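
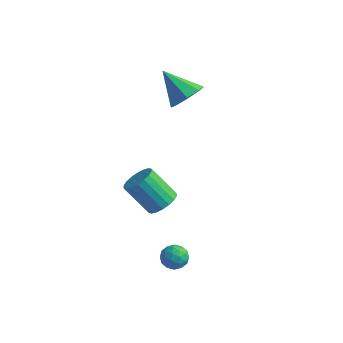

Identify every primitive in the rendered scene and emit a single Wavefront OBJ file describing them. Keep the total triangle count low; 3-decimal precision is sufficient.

v 0.901 -3.462 -4.038
v 1.605 -3.299 -4.328
v 1.355 -4.521 -3.532
v 2.059 -4.358 -3.822
v 1.764 -3.924 -3.247
v 1.484 -3.269 -3.56
v 1.476 -4.551 -4.3
v 1.196 -3.896 -4.613
v 1.96 -3.972 -4.49
v 2.138 -3.584 -3.839
v 0.822 -4.236 -4.021
v 1 -3.848 -3.37
v 1.213 -3.287 -4.228
v 1.747 -4.533 -3.632
v 1.574 -4.278 -3.295
v 1.987 -4.182 -3.465
v 1.142 -3.27 -3.776
v 1.555 -3.174 -3.946
v 1.649 -3.542 -3.311
v 1.405 -4.646 -3.914
v 1.818 -4.55 -4.084
v 0.973 -3.638 -4.395
v 1.386 -3.542 -4.565
v 1.311 -4.278 -4.549
v 1.836 -3.587 -4.493
v 2.103 -4.21 -4.195
v 1.76 -4.323 -4.477
v 1.595 -3.938 -4.66
v 1.94 -3.359 -4.11
v 2.207 -3.982 -3.813
v 2.034 -3.727 -3.475
v 1.869 -3.342 -3.659
v 2.149 -3.755 -4.205
v 0.753 -3.838 -4.047
v 1.02 -4.461 -3.75
v 1.091 -4.478 -4.201
v 0.926 -4.093 -4.385
v 0.857 -3.61 -3.665
v 1.124 -4.233 -3.367
v 1.365 -3.882 -3.2
v 1.2 -3.497 -3.383
v 0.811 -4.065 -3.655
v 0.309 -3.26 -0.68
v 0.977 -3.637 -0.209
v -0.301 -3.976 1.331
v -0.969 -3.6 0.86
v 1.001 -3.251 -0.104
v -0.277 -3.59 1.436
v 0.887 -2.867 -0.114
v -0.391 -3.206 1.427
v 0.659 -2.561 -0.235
v -0.619 -2.9 1.305
v 0.362 -2.393 -0.445
v -0.916 -2.733 1.095
v 0.054 -2.397 -0.701
v -1.224 -2.737 0.839
v -0.203 -2.572 -0.953
v -1.481 -2.912 0.587
v -0.359 -2.884 -1.151
v -1.637 -3.223 0.389
v -0.383 -3.27 -1.256
v -1.661 -3.609 0.284
v -0.269 -3.654 -1.247
v -1.547 -3.993 0.294
v -0.041 -3.96 -1.125
v -1.319 -4.299 0.415
v 0.256 -4.127 -0.915
v -1.022 -4.467 0.625
v 0.564 -4.123 -0.659
v -0.714 -4.463 0.881
v 0.821 -3.948 -0.407
v -0.457 -4.288 1.133
v -2.443 2.867 2.376
v -1.723 2.9 3.18
v -4.037 2.873 3.804
v -1.947 3.654 2.927
v -2.462 3.947 2.35
v -2.966 3.608 1.789
v -3.163 2.835 1.572
v -2.938 2.081 1.826
v -2.423 1.788 2.402
v -1.92 2.127 2.963
f 1 38 17
f 38 12 41
f 17 41 6
f 38 41 17
f 1 17 13
f 17 6 18
f 13 18 2
f 17 18 13
f 1 13 22
f 13 2 23
f 22 23 8
f 13 23 22
f 1 22 34
f 22 8 37
f 34 37 11
f 22 37 34
f 1 34 38
f 34 11 42
f 38 42 12
f 34 42 38
f 2 18 29
f 18 6 32
f 29 32 10
f 18 32 29
f 6 41 19
f 41 12 40
f 19 40 5
f 41 40 19
f 12 42 39
f 42 11 35
f 39 35 3
f 42 35 39
f 11 37 36
f 37 8 24
f 36 24 7
f 37 24 36
f 8 23 28
f 23 2 25
f 28 25 9
f 23 25 28
f 4 30 16
f 30 10 31
f 16 31 5
f 30 31 16
f 4 16 14
f 16 5 15
f 14 15 3
f 16 15 14
f 4 14 21
f 14 3 20
f 21 20 7
f 14 20 21
f 4 21 26
f 21 7 27
f 26 27 9
f 21 27 26
f 4 26 30
f 26 9 33
f 30 33 10
f 26 33 30
f 5 31 19
f 31 10 32
f 19 32 6
f 31 32 19
f 3 15 39
f 15 5 40
f 39 40 12
f 15 40 39
f 7 20 36
f 20 3 35
f 36 35 11
f 20 35 36
f 9 27 28
f 27 7 24
f 28 24 8
f 27 24 28
f 10 33 29
f 33 9 25
f 29 25 2
f 33 25 29
f 44 43 47
f 44 47 45
f 45 47 48
f 45 48 46
f 47 43 49
f 47 49 48
f 48 49 50
f 48 50 46
f 49 43 51
f 49 51 50
f 50 51 52
f 50 52 46
f 51 43 53
f 51 53 52
f 52 53 54
f 52 54 46
f 53 43 55
f 53 55 54
f 54 55 56
f 54 56 46
f 55 43 57
f 55 57 56
f 56 57 58
f 56 58 46
f 57 43 59
f 57 59 58
f 58 59 60
f 58 60 46
f 59 43 61
f 59 61 60
f 60 61 62
f 60 62 46
f 61 43 63
f 61 63 62
f 62 63 64
f 62 64 46
f 63 43 65
f 63 65 64
f 64 65 66
f 64 66 46
f 65 43 67
f 65 67 66
f 66 67 68
f 66 68 46
f 67 43 69
f 67 69 68
f 68 69 70
f 68 70 46
f 69 43 71
f 69 71 70
f 70 71 72
f 70 72 46
f 71 43 44
f 71 44 72
f 72 44 45
f 72 45 46
f 74 73 76
f 74 76 75
f 76 73 77
f 76 77 75
f 77 73 78
f 77 78 75
f 78 73 79
f 78 79 75
f 79 73 80
f 79 80 75
f 80 73 81
f 80 81 75
f 81 73 82
f 81 82 75
f 82 73 74
f 82 74 75



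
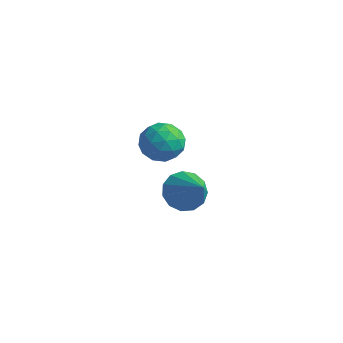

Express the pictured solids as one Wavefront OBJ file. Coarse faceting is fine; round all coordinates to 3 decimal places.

v 2.481 2.185 -3.939
v 3.044 1.98 -4.637
v 3.799 1.515 -2.681
v 3.157 2.467 -4.496
v 3.055 2.863 -4.178
v 2.771 3.044 -3.784
v 2.395 2.953 -3.439
v 2.047 2.617 -3.253
v 1.836 2.144 -3.284
v 1.831 1.684 -3.523
v 2.032 1.383 -3.894
v 2.376 1.337 -4.279
v 2.753 1.559 -4.556
v 2.763 0.501 0.471
v 3.525 0.513 0.938
v 2.875 -0.933 0.322
v 3.637 -0.921 0.789
v 2.861 -0.746 1.196
v 2.791 0.14 1.288
v 3.609 -0.56 -0.028
v 3.539 0.326 0.064
v 4.047 -0.143 0.63
v 3.585 -0.258 1.386
v 2.815 -0.162 -0.126
v 2.353 -0.277 0.63
v 3.134 0.633 0.717
v 3.266 -1.053 0.543
v 2.81 -0.95 0.782
v 3.258 -0.943 1.056
v 2.703 0.414 0.923
v 3.151 0.421 1.198
v 2.761 -0.319 1.349
v 3.249 -0.841 0.062
v 3.697 -0.834 0.337
v 3.142 0.523 0.204
v 3.59 0.53 0.478
v 3.639 -0.101 -0.089
v 3.889 0.254 0.811
v 3.955 -0.589 0.723
v 3.938 -0.377 0.243
v 3.897 0.144 0.297
v 3.617 0.186 1.255
v 3.684 -0.656 1.168
v 3.227 -0.553 1.407
v 3.186 -0.032 1.461
v 3.925 -0.199 1.074
v 2.716 0.236 0.092
v 2.783 -0.606 0.005
v 3.214 -0.388 -0.201
v 3.173 0.133 -0.147
v 2.445 0.169 0.537
v 2.511 -0.674 0.449
v 2.503 -0.564 0.963
v 2.462 -0.043 1.017
v 2.475 -0.221 0.186
f 2 1 4
f 2 4 3
f 4 1 5
f 4 5 3
f 5 1 6
f 5 6 3
f 6 1 7
f 6 7 3
f 7 1 8
f 7 8 3
f 8 1 9
f 8 9 3
f 9 1 10
f 9 10 3
f 10 1 11
f 10 11 3
f 11 1 12
f 11 12 3
f 12 1 13
f 12 13 3
f 13 1 2
f 13 2 3
f 14 51 30
f 51 25 54
f 30 54 19
f 51 54 30
f 14 30 26
f 30 19 31
f 26 31 15
f 30 31 26
f 14 26 35
f 26 15 36
f 35 36 21
f 26 36 35
f 14 35 47
f 35 21 50
f 47 50 24
f 35 50 47
f 14 47 51
f 47 24 55
f 51 55 25
f 47 55 51
f 15 31 42
f 31 19 45
f 42 45 23
f 31 45 42
f 19 54 32
f 54 25 53
f 32 53 18
f 54 53 32
f 25 55 52
f 55 24 48
f 52 48 16
f 55 48 52
f 24 50 49
f 50 21 37
f 49 37 20
f 50 37 49
f 21 36 41
f 36 15 38
f 41 38 22
f 36 38 41
f 17 43 29
f 43 23 44
f 29 44 18
f 43 44 29
f 17 29 27
f 29 18 28
f 27 28 16
f 29 28 27
f 17 27 34
f 27 16 33
f 34 33 20
f 27 33 34
f 17 34 39
f 34 20 40
f 39 40 22
f 34 40 39
f 17 39 43
f 39 22 46
f 43 46 23
f 39 46 43
f 18 44 32
f 44 23 45
f 32 45 19
f 44 45 32
f 16 28 52
f 28 18 53
f 52 53 25
f 28 53 52
f 20 33 49
f 33 16 48
f 49 48 24
f 33 48 49
f 22 40 41
f 40 20 37
f 41 37 21
f 40 37 41
f 23 46 42
f 46 22 38
f 42 38 15
f 46 38 42



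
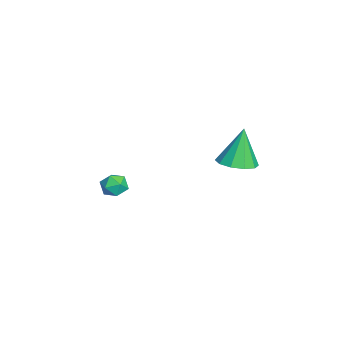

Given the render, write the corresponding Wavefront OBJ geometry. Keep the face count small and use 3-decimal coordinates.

v -2.509 -3.252 -0.883
v -2.191 -3.09 -1.416
v -2.469 -4.25 -1.164
v -2.151 -4.088 -1.697
v -1.867 -4.032 -1.125
v -1.892 -3.415 -0.951
v -2.768 -3.925 -1.629
v -2.793 -3.308 -1.455
v -2.352 -3.505 -1.877
v -1.795 -3.571 -1.565
v -2.865 -3.769 -1.015
v -2.308 -3.835 -0.703
v 2.336 0.902 2.97
v 3.072 0.622 3.198
v 1.944 1.178 4.57
v 3.111 1.121 3.122
v 2.854 1.537 2.987
v 2.399 1.71 2.846
v 1.92 1.575 2.753
v 1.599 1.183 2.742
v 1.56 0.683 2.818
v 1.817 0.267 2.953
v 2.272 0.094 3.094
v 2.751 0.229 3.187
f 1 12 6
f 1 6 2
f 1 2 8
f 1 8 11
f 1 11 12
f 2 6 10
f 6 12 5
f 12 11 3
f 11 8 7
f 8 2 9
f 4 10 5
f 4 5 3
f 4 3 7
f 4 7 9
f 4 9 10
f 5 10 6
f 3 5 12
f 7 3 11
f 9 7 8
f 10 9 2
f 14 13 16
f 14 16 15
f 16 13 17
f 16 17 15
f 17 13 18
f 17 18 15
f 18 13 19
f 18 19 15
f 19 13 20
f 19 20 15
f 20 13 21
f 20 21 15
f 21 13 22
f 21 22 15
f 22 13 23
f 22 23 15
f 23 13 24
f 23 24 15
f 24 13 14
f 24 14 15



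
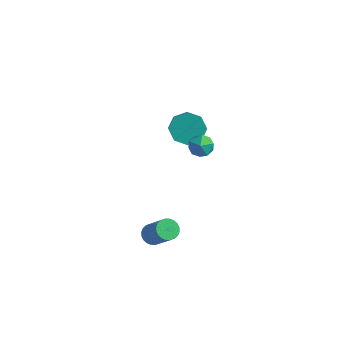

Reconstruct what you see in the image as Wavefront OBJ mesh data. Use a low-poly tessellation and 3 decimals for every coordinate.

v -2.465 2.695 -0.594
v -1.653 2.709 -1.107
v -1.104 1.939 -0.26
v -1.915 1.925 0.254
v -1.677 3.245 -0.604
v -1.128 2.474 0.243
v -2.162 3.458 -0.096
v -1.613 2.688 0.752
v -2.825 3.225 0.121
v -2.275 2.455 0.969
v -3.276 2.681 -0.08
v -2.727 1.911 0.767
v -3.252 2.146 -0.583
v -2.703 1.375 0.264
v -2.767 1.932 -1.092
v -2.218 1.162 -0.244
v -2.105 2.165 -1.309
v -1.555 1.395 -0.461
v -0.292 0.1 1.998
v 0.363 0.433 1.964
v 0.217 -0.933 1.696
v 0.872 -0.6 1.662
v 0.54 -0.692 2.312
v 0.225 -0.054 2.499
v 0.355 -0.446 1.161
v 0.04 0.192 1.348
v 0.763 0.095 1.447
v 0.877 -0.057 2.158
v -0.297 -0.443 1.502
v -0.183 -0.595 2.213
v -0.133 -3.744 -2.56
v 0.342 -3.61 -2.901
v 1.468 -3.981 -1.481
v 0.993 -4.116 -1.14
v 0.292 -3.401 -2.808
v 1.418 -3.772 -1.387
v 0.178 -3.245 -2.676
v 1.304 -3.616 -1.256
v 0.017 -3.164 -2.527
v 1.142 -3.535 -1.107
v -0.168 -3.172 -2.383
v 0.958 -3.543 -0.963
v -0.347 -3.267 -2.266
v 0.779 -3.638 -0.846
v -0.493 -3.435 -2.194
v 0.633 -3.806 -0.773
v -0.585 -3.65 -2.177
v 0.541 -4.021 -0.757
v -0.608 -3.879 -2.219
v 0.518 -4.25 -0.799
v -0.558 -4.088 -2.313
v 0.568 -4.459 -0.892
v -0.444 -4.244 -2.444
v 0.682 -4.615 -1.024
v -0.282 -4.325 -2.593
v 0.843 -4.696 -1.173
v -0.098 -4.317 -2.737
v 1.028 -4.688 -1.317
v 0.081 -4.222 -2.854
v 1.207 -4.593 -1.434
v 0.227 -4.054 -2.927
v 1.353 -4.425 -1.506
v 0.319 -3.839 -2.943
v 1.445 -4.21 -1.523
f 2 1 5
f 2 5 3
f 3 5 6
f 3 6 4
f 5 1 7
f 5 7 6
f 6 7 8
f 6 8 4
f 7 1 9
f 7 9 8
f 8 9 10
f 8 10 4
f 9 1 11
f 9 11 10
f 10 11 12
f 10 12 4
f 11 1 13
f 11 13 12
f 12 13 14
f 12 14 4
f 13 1 15
f 13 15 14
f 14 15 16
f 14 16 4
f 15 1 17
f 15 17 16
f 16 17 18
f 16 18 4
f 17 1 2
f 17 2 18
f 18 2 3
f 18 3 4
f 19 30 24
f 19 24 20
f 19 20 26
f 19 26 29
f 19 29 30
f 20 24 28
f 24 30 23
f 30 29 21
f 29 26 25
f 26 20 27
f 22 28 23
f 22 23 21
f 22 21 25
f 22 25 27
f 22 27 28
f 23 28 24
f 21 23 30
f 25 21 29
f 27 25 26
f 28 27 20
f 32 31 35
f 32 35 33
f 33 35 36
f 33 36 34
f 35 31 37
f 35 37 36
f 36 37 38
f 36 38 34
f 37 31 39
f 37 39 38
f 38 39 40
f 38 40 34
f 39 31 41
f 39 41 40
f 40 41 42
f 40 42 34
f 41 31 43
f 41 43 42
f 42 43 44
f 42 44 34
f 43 31 45
f 43 45 44
f 44 45 46
f 44 46 34
f 45 31 47
f 45 47 46
f 46 47 48
f 46 48 34
f 47 31 49
f 47 49 48
f 48 49 50
f 48 50 34
f 49 31 51
f 49 51 50
f 50 51 52
f 50 52 34
f 51 31 53
f 51 53 52
f 52 53 54
f 52 54 34
f 53 31 55
f 53 55 54
f 54 55 56
f 54 56 34
f 55 31 57
f 55 57 56
f 56 57 58
f 56 58 34
f 57 31 59
f 57 59 58
f 58 59 60
f 58 60 34
f 59 31 61
f 59 61 60
f 60 61 62
f 60 62 34
f 61 31 63
f 61 63 62
f 62 63 64
f 62 64 34
f 63 31 32
f 63 32 64
f 64 32 33
f 64 33 34



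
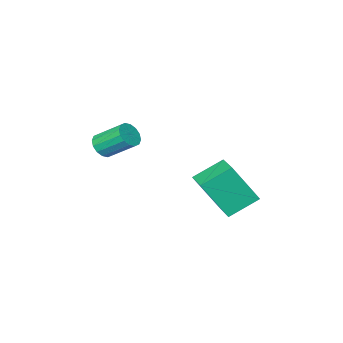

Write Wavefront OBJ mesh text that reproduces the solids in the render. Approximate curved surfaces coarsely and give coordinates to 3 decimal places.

v 2.255 -1.94 2.77
v 2.814 -1.556 2.713
v 2.143 -0.437 3.673
v 1.585 -0.82 3.73
v 2.606 -1.454 2.448
v 1.935 -0.334 3.408
v 2.304 -1.482 2.27
v 1.633 -0.362 3.23
v 1.989 -1.632 2.225
v 1.318 -0.513 3.185
v 1.745 -1.865 2.327
v 1.074 -0.746 3.287
v 1.638 -2.118 2.547
v 0.967 -0.999 3.507
v 1.697 -2.323 2.827
v 1.026 -1.204 3.787
v 1.905 -2.426 3.092
v 1.234 -1.306 4.052
v 2.207 -2.398 3.27
v 1.536 -1.278 4.23
v 2.522 -2.247 3.315
v 1.851 -1.128 4.275
v 2.766 -2.014 3.213
v 2.095 -0.895 4.173
v 2.873 -1.761 2.993
v 2.202 -0.642 3.953
v -1.774 3.35 1.11
v -0.865 2.603 2.933
v -1.218 4.715 1.392
v -0.308 3.967 3.215
v -0.432 2.973 0.285
v 0.478 2.225 2.108
v 0.125 4.337 0.567
v 1.034 3.59 2.39
f 2 1 5
f 2 5 3
f 3 5 6
f 3 6 4
f 5 1 7
f 5 7 6
f 6 7 8
f 6 8 4
f 7 1 9
f 7 9 8
f 8 9 10
f 8 10 4
f 9 1 11
f 9 11 10
f 10 11 12
f 10 12 4
f 11 1 13
f 11 13 12
f 12 13 14
f 12 14 4
f 13 1 15
f 13 15 14
f 14 15 16
f 14 16 4
f 15 1 17
f 15 17 16
f 16 17 18
f 16 18 4
f 17 1 19
f 17 19 18
f 18 19 20
f 18 20 4
f 19 1 21
f 19 21 20
f 20 21 22
f 20 22 4
f 21 1 23
f 21 23 22
f 22 23 24
f 22 24 4
f 23 1 25
f 23 25 24
f 24 25 26
f 24 26 4
f 25 1 2
f 25 2 26
f 26 2 3
f 26 3 4
f 28 30 27
f 31 28 27
f 27 30 29
f 29 31 27
f 28 34 30
f 32 28 31
f 32 34 28
f 30 34 29
f 33 31 29
f 29 34 33
f 33 32 31
f 34 32 33



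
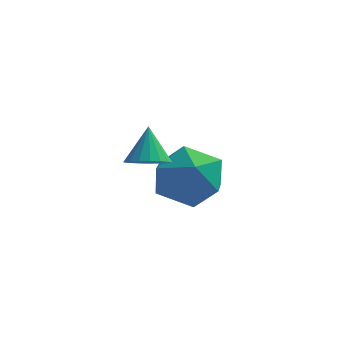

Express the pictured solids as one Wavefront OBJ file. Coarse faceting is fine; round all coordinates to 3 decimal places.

v -2.887 3.209 0.365
v -2.272 3.37 -0.601
v -1.648 1.93 0.941
v -1.033 2.091 -0.025
v -1.083 2.925 0.775
v -1.849 3.716 0.419
v -2.071 1.584 -0.079
v -2.837 2.375 -0.435
v -1.767 2.367 -0.875
v -1.157 3.195 -0.347
v -2.763 2.105 0.687
v -2.153 2.933 1.215
v -2.499 -0.246 2.127
v -2.08 -0.646 2.399
v -2.601 0.346 3.153
v -1.913 -0.44 2.297
v -1.862 -0.195 2.161
v -1.937 0.04 2.018
v -2.123 0.218 1.896
v -2.384 0.304 1.821
v -2.667 0.281 1.805
v -2.917 0.154 1.854
v -3.085 -0.053 1.956
v -3.136 -0.297 2.093
v -3.061 -0.532 2.235
v -2.875 -0.71 2.357
v -2.614 -0.796 2.432
v -2.33 -0.774 2.448
f 1 12 6
f 1 6 2
f 1 2 8
f 1 8 11
f 1 11 12
f 2 6 10
f 6 12 5
f 12 11 3
f 11 8 7
f 8 2 9
f 4 10 5
f 4 5 3
f 4 3 7
f 4 7 9
f 4 9 10
f 5 10 6
f 3 5 12
f 7 3 11
f 9 7 8
f 10 9 2
f 14 13 16
f 14 16 15
f 16 13 17
f 16 17 15
f 17 13 18
f 17 18 15
f 18 13 19
f 18 19 15
f 19 13 20
f 19 20 15
f 20 13 21
f 20 21 15
f 21 13 22
f 21 22 15
f 22 13 23
f 22 23 15
f 23 13 24
f 23 24 15
f 24 13 25
f 24 25 15
f 25 13 26
f 25 26 15
f 26 13 27
f 26 27 15
f 27 13 28
f 27 28 15
f 28 13 14
f 28 14 15



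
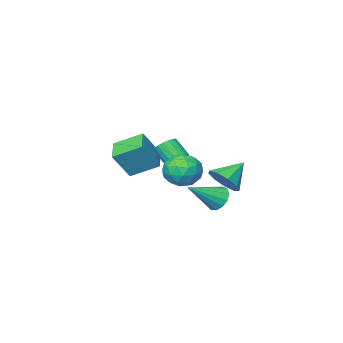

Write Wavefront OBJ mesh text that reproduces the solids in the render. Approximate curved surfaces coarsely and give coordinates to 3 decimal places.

v -2.743 2.495 2.907
v -2.191 2.739 3.628
v -3.937 2.465 3.833
v -2.426 3.265 3.342
v -2.809 3.431 2.853
v -3.162 3.159 2.39
v -3.319 2.576 2.168
v -3.207 1.955 2.293
v -2.878 1.587 2.705
v -2.486 1.643 3.212
v -2.215 2.098 3.576
v -1.398 -3.376 1.656
v -2.186 -4.455 2.073
v -2.443 -2.314 2.434
v -3.23 -3.394 2.851
v -0.45 -3.506 3.109
v -1.237 -4.586 3.526
v -1.494 -2.445 3.887
v -2.282 -3.524 4.304
v -2.248 1.408 3.84
v -1.819 1.766 2.962
v -1.221 0.074 3.798
v -0.792 0.432 2.92
v -0.633 0.932 3.819
v -1.268 1.757 3.845
v -1.772 0.083 2.915
v -2.407 0.908 2.941
v -1.525 0.947 2.39
v -0.821 1.472 2.949
v -2.219 0.368 3.811
v -1.515 0.893 4.37
v -2.124 1.704 3.405
v -0.916 0.136 3.355
v -0.822 0.43 3.883
v -0.57 0.641 3.367
v -1.8 1.699 3.924
v -1.548 1.909 3.408
v -0.85 1.419 3.911
v -1.492 -0.069 3.352
v -1.24 0.141 2.836
v -2.47 1.199 3.393
v -2.218 1.41 2.877
v -2.19 0.421 2.849
v -1.699 1.433 2.553
v -1.095 0.649 2.528
v -1.671 0.444 2.525
v -2.045 0.929 2.541
v -1.285 1.742 2.881
v -0.681 0.958 2.856
v -0.587 1.252 3.384
v -0.961 1.737 3.4
v -1.112 1.261 2.545
v -2.359 0.882 3.904
v -1.755 0.098 3.879
v -2.079 0.103 3.36
v -2.453 0.588 3.376
v -1.945 1.191 4.232
v -1.341 0.407 4.207
v -0.995 0.911 4.219
v -1.369 1.396 4.235
v -1.928 0.579 4.215
v -2.279 -0.596 3.421
v -1.866 -0.918 3.02
v -1.687 -1.707 3.838
v -2.101 -1.384 4.239
v -1.688 -0.731 3.161
v -1.51 -1.52 3.979
v -1.627 -0.518 3.354
v -1.449 -1.307 4.171
v -1.696 -0.32 3.56
v -1.517 -1.109 4.377
v -1.88 -0.177 3.738
v -1.701 -0.965 4.556
v -2.143 -0.116 3.854
v -1.965 -0.905 4.672
v -2.433 -0.151 3.884
v -2.255 -0.94 4.701
v -2.693 -0.273 3.822
v -2.514 -1.062 4.64
v -2.87 -0.46 3.681
v -2.692 -1.249 4.499
v -2.931 -0.673 3.489
v -2.753 -1.462 4.306
v -2.863 -0.871 3.283
v -2.684 -1.66 4.1
v -2.679 -1.015 3.104
v -2.5 -1.803 3.922
v -2.415 -1.075 2.988
v -2.237 -1.864 3.806
v -2.125 -1.04 2.959
v -1.947 -1.829 3.776
v -2.352 2.614 1.904
v -1.946 2.623 1.262
v -0.748 2.386 2.916
v -1.971 3.029 1.394
v -2.117 3.304 1.688
v -2.338 3.36 2.051
v -2.563 3.179 2.367
v -2.721 2.819 2.536
v -2.762 2.394 2.505
v -2.673 2.039 2.283
v -2.482 1.866 1.941
v -2.249 1.931 1.587
v -2.05 2.213 1.334
f 2 1 4
f 2 4 3
f 4 1 5
f 4 5 3
f 5 1 6
f 5 6 3
f 6 1 7
f 6 7 3
f 7 1 8
f 7 8 3
f 8 1 9
f 8 9 3
f 9 1 10
f 9 10 3
f 10 1 11
f 10 11 3
f 11 1 2
f 11 2 3
f 13 15 12
f 16 13 12
f 12 15 14
f 14 16 12
f 13 19 15
f 17 13 16
f 17 19 13
f 15 19 14
f 18 16 14
f 14 19 18
f 18 17 16
f 19 17 18
f 20 57 36
f 57 31 60
f 36 60 25
f 57 60 36
f 20 36 32
f 36 25 37
f 32 37 21
f 36 37 32
f 20 32 41
f 32 21 42
f 41 42 27
f 32 42 41
f 20 41 53
f 41 27 56
f 53 56 30
f 41 56 53
f 20 53 57
f 53 30 61
f 57 61 31
f 53 61 57
f 21 37 48
f 37 25 51
f 48 51 29
f 37 51 48
f 25 60 38
f 60 31 59
f 38 59 24
f 60 59 38
f 31 61 58
f 61 30 54
f 58 54 22
f 61 54 58
f 30 56 55
f 56 27 43
f 55 43 26
f 56 43 55
f 27 42 47
f 42 21 44
f 47 44 28
f 42 44 47
f 23 49 35
f 49 29 50
f 35 50 24
f 49 50 35
f 23 35 33
f 35 24 34
f 33 34 22
f 35 34 33
f 23 33 40
f 33 22 39
f 40 39 26
f 33 39 40
f 23 40 45
f 40 26 46
f 45 46 28
f 40 46 45
f 23 45 49
f 45 28 52
f 49 52 29
f 45 52 49
f 24 50 38
f 50 29 51
f 38 51 25
f 50 51 38
f 22 34 58
f 34 24 59
f 58 59 31
f 34 59 58
f 26 39 55
f 39 22 54
f 55 54 30
f 39 54 55
f 28 46 47
f 46 26 43
f 47 43 27
f 46 43 47
f 29 52 48
f 52 28 44
f 48 44 21
f 52 44 48
f 63 62 66
f 63 66 64
f 64 66 67
f 64 67 65
f 66 62 68
f 66 68 67
f 67 68 69
f 67 69 65
f 68 62 70
f 68 70 69
f 69 70 71
f 69 71 65
f 70 62 72
f 70 72 71
f 71 72 73
f 71 73 65
f 72 62 74
f 72 74 73
f 73 74 75
f 73 75 65
f 74 62 76
f 74 76 75
f 75 76 77
f 75 77 65
f 76 62 78
f 76 78 77
f 77 78 79
f 77 79 65
f 78 62 80
f 78 80 79
f 79 80 81
f 79 81 65
f 80 62 82
f 80 82 81
f 81 82 83
f 81 83 65
f 82 62 84
f 82 84 83
f 83 84 85
f 83 85 65
f 84 62 86
f 84 86 85
f 85 86 87
f 85 87 65
f 86 62 88
f 86 88 87
f 87 88 89
f 87 89 65
f 88 62 90
f 88 90 89
f 89 90 91
f 89 91 65
f 90 62 63
f 90 63 91
f 91 63 64
f 91 64 65
f 93 92 95
f 93 95 94
f 95 92 96
f 95 96 94
f 96 92 97
f 96 97 94
f 97 92 98
f 97 98 94
f 98 92 99
f 98 99 94
f 99 92 100
f 99 100 94
f 100 92 101
f 100 101 94
f 101 92 102
f 101 102 94
f 102 92 103
f 102 103 94
f 103 92 104
f 103 104 94
f 104 92 93
f 104 93 94



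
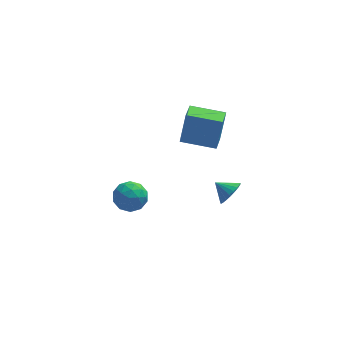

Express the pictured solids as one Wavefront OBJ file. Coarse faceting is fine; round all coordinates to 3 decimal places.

v 0.272 -3.406 2.839
v 0.608 -2.962 4.656
v 0.558 -2.128 2.474
v 0.894 -1.684 4.291
v 2.166 -3.896 2.609
v 2.502 -3.452 4.426
v 2.452 -2.618 2.244
v 2.788 -2.174 4.061
v -2.241 -1.138 -3.984
v -1.6 -1.957 -3.992
v -3.1 -1.823 -2.708
v -2.459 -2.642 -2.716
v -2.11 -1.712 -2.406
v -1.579 -1.289 -3.195
v -3.121 -2.491 -3.505
v -2.59 -2.068 -4.294
v -2.144 -2.794 -3.696
v -1.519 -2.312 -3.017
v -3.181 -1.468 -3.683
v -2.556 -0.986 -3.004
v -1.845 -1.487 -4.1
v -2.855 -2.293 -2.6
v -2.65 -1.746 -2.418
v -2.273 -2.228 -2.423
v -1.833 -1.094 -3.632
v -1.456 -1.576 -3.636
v -1.756 -1.432 -2.704
v -3.244 -2.204 -3.064
v -2.867 -2.686 -3.068
v -2.427 -1.552 -4.277
v -2.05 -2.034 -4.282
v -2.944 -2.348 -3.996
v -1.788 -2.461 -3.931
v -2.293 -2.864 -3.181
v -2.682 -2.775 -3.645
v -2.37 -2.526 -4.108
v -1.42 -2.178 -3.532
v -1.925 -2.581 -2.782
v -1.72 -2.034 -2.6
v -1.408 -1.785 -3.063
v -1.74 -2.67 -3.358
v -2.775 -1.199 -3.918
v -3.28 -1.602 -3.168
v -3.292 -1.995 -3.637
v -2.98 -1.746 -4.1
v -2.407 -0.916 -3.519
v -2.912 -1.319 -2.769
v -2.33 -1.254 -2.592
v -2.018 -1.005 -3.055
v -2.96 -1.11 -3.342
v 2.939 -4.141 -1.09
v 3.315 -4.369 -0.375
v 2.141 -3.699 -0.53
v 3.451 -4.052 -0.431
v 3.499 -3.75 -0.601
v 3.449 -3.516 -0.855
v 3.312 -3.39 -1.15
v 3.109 -3.394 -1.435
v 2.878 -3.526 -1.66
v 2.657 -3.765 -1.787
v 2.484 -4.069 -1.793
v 2.391 -4.385 -1.678
v 2.392 -4.659 -1.461
v 2.487 -4.843 -1.18
v 2.661 -4.906 -0.883
v 2.883 -4.836 -0.623
v 3.114 -4.646 -0.443
f 2 4 1
f 5 2 1
f 1 4 3
f 3 5 1
f 2 8 4
f 6 2 5
f 6 8 2
f 4 8 3
f 7 5 3
f 3 8 7
f 7 6 5
f 8 6 7
f 9 46 25
f 46 20 49
f 25 49 14
f 46 49 25
f 9 25 21
f 25 14 26
f 21 26 10
f 25 26 21
f 9 21 30
f 21 10 31
f 30 31 16
f 21 31 30
f 9 30 42
f 30 16 45
f 42 45 19
f 30 45 42
f 9 42 46
f 42 19 50
f 46 50 20
f 42 50 46
f 10 26 37
f 26 14 40
f 37 40 18
f 26 40 37
f 14 49 27
f 49 20 48
f 27 48 13
f 49 48 27
f 20 50 47
f 50 19 43
f 47 43 11
f 50 43 47
f 19 45 44
f 45 16 32
f 44 32 15
f 45 32 44
f 16 31 36
f 31 10 33
f 36 33 17
f 31 33 36
f 12 38 24
f 38 18 39
f 24 39 13
f 38 39 24
f 12 24 22
f 24 13 23
f 22 23 11
f 24 23 22
f 12 22 29
f 22 11 28
f 29 28 15
f 22 28 29
f 12 29 34
f 29 15 35
f 34 35 17
f 29 35 34
f 12 34 38
f 34 17 41
f 38 41 18
f 34 41 38
f 13 39 27
f 39 18 40
f 27 40 14
f 39 40 27
f 11 23 47
f 23 13 48
f 47 48 20
f 23 48 47
f 15 28 44
f 28 11 43
f 44 43 19
f 28 43 44
f 17 35 36
f 35 15 32
f 36 32 16
f 35 32 36
f 18 41 37
f 41 17 33
f 37 33 10
f 41 33 37
f 52 51 54
f 52 54 53
f 54 51 55
f 54 55 53
f 55 51 56
f 55 56 53
f 56 51 57
f 56 57 53
f 57 51 58
f 57 58 53
f 58 51 59
f 58 59 53
f 59 51 60
f 59 60 53
f 60 51 61
f 60 61 53
f 61 51 62
f 61 62 53
f 62 51 63
f 62 63 53
f 63 51 64
f 63 64 53
f 64 51 65
f 64 65 53
f 65 51 66
f 65 66 53
f 66 51 67
f 66 67 53
f 67 51 52
f 67 52 53



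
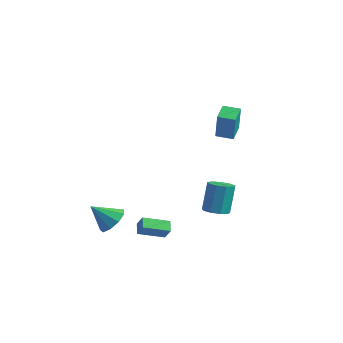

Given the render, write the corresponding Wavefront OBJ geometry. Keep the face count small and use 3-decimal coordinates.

v -2.42 -2.575 -4.144
v -1.822 -3.474 -4.19
v -3.48 -3.345 -2.896
v -1.551 -3.016 -3.678
v -1.686 -2.352 -3.383
v -2.165 -1.793 -3.445
v -2.762 -1.599 -3.833
v -3.2 -1.862 -4.367
v -3.272 -2.459 -4.797
v -2.945 -3.11 -4.921
v -2.373 -3.511 -4.682
v 0.964 -1.731 -4.703
v -0.128 -3.016 -4.167
v 0.479 -1.154 -4.31
v -0.614 -2.439 -3.774
v 1.494 -1.841 -3.886
v 0.401 -3.126 -3.35
v 1.008 -1.264 -3.493
v -0.084 -2.549 -2.957
v 1.139 3.15 -4.763
v 1.788 3.735 -4.934
v 1.589 4.535 -2.948
v 0.941 3.95 -2.777
v 1.248 3.973 -5.084
v 1.049 4.773 -3.098
v 0.657 3.826 -5.083
v 0.458 4.626 -3.098
v 0.292 3.363 -4.933
v 0.093 4.162 -2.948
v 0.323 2.8 -4.703
v 0.125 3.6 -2.718
v 0.737 2.401 -4.501
v 0.538 3.201 -2.516
v 1.338 2.352 -4.422
v 1.139 3.152 -2.436
v 1.847 2.677 -4.502
v 1.648 3.477 -2.516
v 2.024 3.223 -4.704
v 1.826 4.023 -2.718
v 2.097 1.728 2.948
v 2.411 1.467 4.804
v 1.595 2.955 3.206
v 1.909 2.693 5.061
v 3.111 2.167 2.839
v 3.425 1.905 4.694
v 2.609 3.393 3.096
v 2.923 3.132 4.952
f 2 1 4
f 2 4 3
f 4 1 5
f 4 5 3
f 5 1 6
f 5 6 3
f 6 1 7
f 6 7 3
f 7 1 8
f 7 8 3
f 8 1 9
f 8 9 3
f 9 1 10
f 9 10 3
f 10 1 11
f 10 11 3
f 11 1 2
f 11 2 3
f 13 15 12
f 16 13 12
f 12 15 14
f 14 16 12
f 13 19 15
f 17 13 16
f 17 19 13
f 15 19 14
f 18 16 14
f 14 19 18
f 18 17 16
f 19 17 18
f 21 20 24
f 21 24 22
f 22 24 25
f 22 25 23
f 24 20 26
f 24 26 25
f 25 26 27
f 25 27 23
f 26 20 28
f 26 28 27
f 27 28 29
f 27 29 23
f 28 20 30
f 28 30 29
f 29 30 31
f 29 31 23
f 30 20 32
f 30 32 31
f 31 32 33
f 31 33 23
f 32 20 34
f 32 34 33
f 33 34 35
f 33 35 23
f 34 20 36
f 34 36 35
f 35 36 37
f 35 37 23
f 36 20 38
f 36 38 37
f 37 38 39
f 37 39 23
f 38 20 21
f 38 21 39
f 39 21 22
f 39 22 23
f 41 43 40
f 44 41 40
f 40 43 42
f 42 44 40
f 41 47 43
f 45 41 44
f 45 47 41
f 43 47 42
f 46 44 42
f 42 47 46
f 46 45 44
f 47 45 46



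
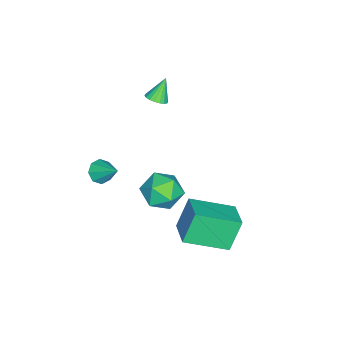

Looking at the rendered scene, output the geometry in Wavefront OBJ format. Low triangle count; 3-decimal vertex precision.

v 1.892 -3.807 -0.325
v 2.451 -3.935 -0.467
v 2.308 -2.893 0.485
v 2.273 -3.618 -0.734
v 1.872 -3.411 -0.762
v 1.483 -3.437 -0.533
v 1.334 -3.68 -0.183
v 1.512 -3.997 0.085
v 1.913 -4.203 0.112
v 2.302 -4.178 -0.116
v 1.6 -0.944 -2.158
v 2.104 -1.635 -1.684
v 0.356 -1.205 -1.216
v 0.86 -1.896 -0.742
v 1.116 -0.956 -0.652
v 1.884 -0.795 -1.234
v 0.576 -2.045 -1.666
v 1.344 -1.884 -2.248
v 1.471 -2.316 -1.38
v 1.804 -1.643 -0.753
v 0.656 -1.197 -2.147
v 0.989 -0.524 -1.52
v -1.319 -2.609 1.952
v -0.878 -2.518 2.191
v -1.881 -2.391 2.908
v -0.935 -2.313 2.11
v -1.068 -2.168 1.999
v -1.251 -2.109 1.878
v -1.448 -2.15 1.771
v -1.619 -2.282 1.701
v -1.73 -2.479 1.68
v -1.76 -2.701 1.714
v -1.703 -2.905 1.794
v -1.569 -3.051 1.906
v -1.386 -3.109 2.027
v -1.19 -3.068 2.133
v -1.019 -2.937 2.204
v -0.908 -2.74 2.224
v 3.061 -0.145 -1.455
v 2.461 0.161 -0.104
v 2.286 1.538 -2.181
v 1.686 1.844 -0.829
v 4.174 0.516 -1.111
v 3.574 0.822 0.241
v 3.399 2.199 -1.836
v 2.799 2.505 -0.485
f 2 1 4
f 2 4 3
f 4 1 5
f 4 5 3
f 5 1 6
f 5 6 3
f 6 1 7
f 6 7 3
f 7 1 8
f 7 8 3
f 8 1 9
f 8 9 3
f 9 1 10
f 9 10 3
f 10 1 2
f 10 2 3
f 11 22 16
f 11 16 12
f 11 12 18
f 11 18 21
f 11 21 22
f 12 16 20
f 16 22 15
f 22 21 13
f 21 18 17
f 18 12 19
f 14 20 15
f 14 15 13
f 14 13 17
f 14 17 19
f 14 19 20
f 15 20 16
f 13 15 22
f 17 13 21
f 19 17 18
f 20 19 12
f 24 23 26
f 24 26 25
f 26 23 27
f 26 27 25
f 27 23 28
f 27 28 25
f 28 23 29
f 28 29 25
f 29 23 30
f 29 30 25
f 30 23 31
f 30 31 25
f 31 23 32
f 31 32 25
f 32 23 33
f 32 33 25
f 33 23 34
f 33 34 25
f 34 23 35
f 34 35 25
f 35 23 36
f 35 36 25
f 36 23 37
f 36 37 25
f 37 23 38
f 37 38 25
f 38 23 24
f 38 24 25
f 40 42 39
f 43 40 39
f 39 42 41
f 41 43 39
f 40 46 42
f 44 40 43
f 44 46 40
f 42 46 41
f 45 43 41
f 41 46 45
f 45 44 43
f 46 44 45



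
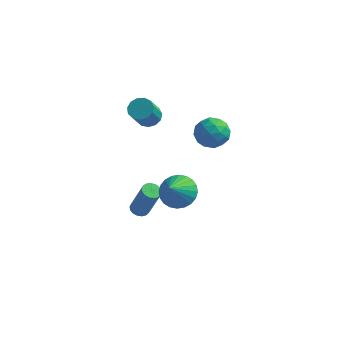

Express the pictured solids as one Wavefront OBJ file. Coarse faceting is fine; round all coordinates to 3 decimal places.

v -1.045 -2.181 -4.851
v -0.774 -1.718 -4.907
v -0.003 -1.936 -2.965
v -0.275 -2.399 -2.909
v -1.001 -1.645 -4.808
v -0.23 -1.862 -2.867
v -1.239 -1.694 -4.719
v -0.468 -1.912 -2.778
v -1.432 -1.855 -4.661
v -0.661 -2.073 -2.719
v -1.537 -2.091 -4.645
v -0.766 -2.309 -2.704
v -1.529 -2.348 -4.677
v -0.758 -2.565 -2.736
v -1.411 -2.566 -4.749
v -0.64 -2.783 -2.808
v -1.208 -2.696 -4.844
v -0.437 -2.914 -2.902
v -0.969 -2.708 -4.94
v -0.198 -2.926 -2.999
v -0.747 -2.6 -5.016
v 0.024 -2.817 -3.075
v -0.593 -2.395 -5.054
v 0.178 -2.613 -3.113
v -0.543 -2.142 -5.046
v 0.228 -2.359 -3.104
v -0.608 -1.897 -4.992
v 0.162 -2.115 -3.051
v 1.303 -2.785 -2.192
v 2.31 -2.666 -2.01
v 1.217 -3.895 -0.988
v 2.153 -2.388 -1.766
v 1.866 -2.171 -1.587
v 1.494 -2.048 -1.5
v 1.092 -2.036 -1.518
v 0.723 -2.139 -1.639
v 0.442 -2.34 -1.844
v 0.293 -2.609 -2.103
v 0.297 -2.905 -2.375
v 0.454 -3.182 -2.619
v 0.741 -3.4 -2.798
v 1.113 -3.523 -2.885
v 1.514 -3.535 -2.867
v 1.884 -3.432 -2.746
v 2.164 -3.231 -2.54
v 2.314 -2.962 -2.282
v -0.921 -1.008 1.794
v -0.404 -1.413 1.553
v -0.521 -2.297 2.784
v -1.039 -1.892 3.026
v -0.233 -1.132 1.771
v -0.35 -2.016 3.002
v -0.28 -0.812 1.996
v -0.398 -1.696 3.227
v -0.531 -0.554 2.158
v -0.649 -1.438 3.389
v -0.906 -0.44 2.204
v -1.024 -1.324 3.435
v -1.286 -0.507 2.12
v -1.403 -1.391 3.351
v -1.55 -0.732 1.932
v -1.667 -1.616 3.164
v -1.614 -1.046 1.701
v -1.732 -1.929 2.933
v -1.458 -1.347 1.5
v -1.576 -2.231 2.731
v -1.132 -1.541 1.392
v -1.25 -2.424 2.623
v -0.739 -1.565 1.412
v -0.857 -2.449 2.643
v 2.184 -1.411 1.679
v 3.1 -1.11 1.846
v 2.44 -2.69 2.574
v 3.356 -2.389 2.741
v 2.602 -1.898 3.125
v 2.444 -1.107 2.571
v 3.096 -2.693 1.849
v 2.938 -1.902 1.295
v 3.663 -1.903 1.951
v 3.358 -1.411 2.74
v 2.182 -2.389 1.68
v 1.877 -1.897 2.469
v 2.62 -1.148 1.684
v 2.92 -2.652 2.736
v 2.477 -2.363 2.962
v 3.016 -2.186 3.06
v 2.234 -1.147 2.11
v 2.772 -0.97 2.208
v 2.48 -1.433 2.96
v 2.768 -2.83 2.212
v 3.306 -2.653 2.31
v 2.524 -1.614 1.36
v 3.063 -1.437 1.458
v 3.06 -2.367 1.46
v 3.489 -1.437 1.844
v 3.639 -2.189 2.37
v 3.487 -2.367 1.846
v 3.394 -1.903 1.52
v 3.309 -1.149 2.307
v 3.46 -1.9 2.834
v 3.017 -1.612 3.059
v 2.924 -1.147 2.734
v 3.641 -1.614 2.369
v 2.08 -1.9 1.586
v 2.231 -2.651 2.113
v 2.616 -2.653 1.686
v 2.523 -2.188 1.361
v 1.901 -1.611 2.05
v 2.051 -2.363 2.576
v 2.146 -1.897 2.9
v 2.053 -1.433 2.574
v 1.899 -2.186 2.051
f 2 1 5
f 2 5 3
f 3 5 6
f 3 6 4
f 5 1 7
f 5 7 6
f 6 7 8
f 6 8 4
f 7 1 9
f 7 9 8
f 8 9 10
f 8 10 4
f 9 1 11
f 9 11 10
f 10 11 12
f 10 12 4
f 11 1 13
f 11 13 12
f 12 13 14
f 12 14 4
f 13 1 15
f 13 15 14
f 14 15 16
f 14 16 4
f 15 1 17
f 15 17 16
f 16 17 18
f 16 18 4
f 17 1 19
f 17 19 18
f 18 19 20
f 18 20 4
f 19 1 21
f 19 21 20
f 20 21 22
f 20 22 4
f 21 1 23
f 21 23 22
f 22 23 24
f 22 24 4
f 23 1 25
f 23 25 24
f 24 25 26
f 24 26 4
f 25 1 27
f 25 27 26
f 26 27 28
f 26 28 4
f 27 1 2
f 27 2 28
f 28 2 3
f 28 3 4
f 30 29 32
f 30 32 31
f 32 29 33
f 32 33 31
f 33 29 34
f 33 34 31
f 34 29 35
f 34 35 31
f 35 29 36
f 35 36 31
f 36 29 37
f 36 37 31
f 37 29 38
f 37 38 31
f 38 29 39
f 38 39 31
f 39 29 40
f 39 40 31
f 40 29 41
f 40 41 31
f 41 29 42
f 41 42 31
f 42 29 43
f 42 43 31
f 43 29 44
f 43 44 31
f 44 29 45
f 44 45 31
f 45 29 46
f 45 46 31
f 46 29 30
f 46 30 31
f 48 47 51
f 48 51 49
f 49 51 52
f 49 52 50
f 51 47 53
f 51 53 52
f 52 53 54
f 52 54 50
f 53 47 55
f 53 55 54
f 54 55 56
f 54 56 50
f 55 47 57
f 55 57 56
f 56 57 58
f 56 58 50
f 57 47 59
f 57 59 58
f 58 59 60
f 58 60 50
f 59 47 61
f 59 61 60
f 60 61 62
f 60 62 50
f 61 47 63
f 61 63 62
f 62 63 64
f 62 64 50
f 63 47 65
f 63 65 64
f 64 65 66
f 64 66 50
f 65 47 67
f 65 67 66
f 66 67 68
f 66 68 50
f 67 47 69
f 67 69 68
f 68 69 70
f 68 70 50
f 69 47 48
f 69 48 70
f 70 48 49
f 70 49 50
f 71 108 87
f 108 82 111
f 87 111 76
f 108 111 87
f 71 87 83
f 87 76 88
f 83 88 72
f 87 88 83
f 71 83 92
f 83 72 93
f 92 93 78
f 83 93 92
f 71 92 104
f 92 78 107
f 104 107 81
f 92 107 104
f 71 104 108
f 104 81 112
f 108 112 82
f 104 112 108
f 72 88 99
f 88 76 102
f 99 102 80
f 88 102 99
f 76 111 89
f 111 82 110
f 89 110 75
f 111 110 89
f 82 112 109
f 112 81 105
f 109 105 73
f 112 105 109
f 81 107 106
f 107 78 94
f 106 94 77
f 107 94 106
f 78 93 98
f 93 72 95
f 98 95 79
f 93 95 98
f 74 100 86
f 100 80 101
f 86 101 75
f 100 101 86
f 74 86 84
f 86 75 85
f 84 85 73
f 86 85 84
f 74 84 91
f 84 73 90
f 91 90 77
f 84 90 91
f 74 91 96
f 91 77 97
f 96 97 79
f 91 97 96
f 74 96 100
f 96 79 103
f 100 103 80
f 96 103 100
f 75 101 89
f 101 80 102
f 89 102 76
f 101 102 89
f 73 85 109
f 85 75 110
f 109 110 82
f 85 110 109
f 77 90 106
f 90 73 105
f 106 105 81
f 90 105 106
f 79 97 98
f 97 77 94
f 98 94 78
f 97 94 98
f 80 103 99
f 103 79 95
f 99 95 72
f 103 95 99



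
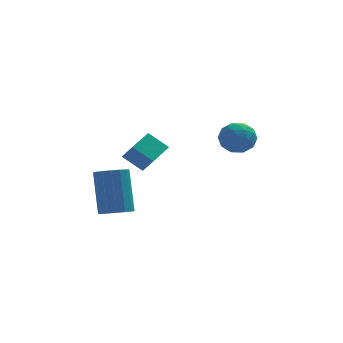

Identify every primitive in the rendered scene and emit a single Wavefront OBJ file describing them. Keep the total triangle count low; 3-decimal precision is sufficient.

v 1.444 3.389 -0.843
v 2.072 3.515 -0.481
v 1.888 2.365 -1.259
v 2.516 2.491 -0.897
v 1.901 2.337 -0.523
v 1.627 2.97 -0.267
v 2.333 2.91 -1.473
v 2.059 3.543 -1.217
v 2.622 3.218 -0.871
v 2.355 2.865 -0.284
v 1.605 3.015 -1.456
v 1.338 2.662 -0.869
v 1.719 3.542 -0.626
v 2.241 2.338 -1.114
v 1.879 2.248 -0.895
v 2.248 2.321 -0.682
v 1.457 3.222 -0.5
v 1.827 3.296 -0.287
v 1.726 2.603 -0.311
v 2.133 2.584 -1.453
v 2.503 2.658 -1.24
v 1.712 3.559 -1.058
v 2.081 3.632 -0.845
v 2.234 3.277 -1.429
v 2.412 3.442 -0.642
v 2.673 2.84 -0.886
v 2.565 3.086 -1.225
v 2.404 3.458 -1.074
v 2.255 3.234 -0.297
v 2.515 2.631 -0.541
v 2.154 2.541 -0.321
v 1.993 2.913 -0.171
v 2.578 3.059 -0.526
v 1.445 3.249 -1.199
v 1.705 2.646 -1.443
v 1.967 2.967 -1.569
v 1.806 3.339 -1.419
v 1.287 3.04 -0.854
v 1.548 2.438 -1.098
v 1.556 2.422 -0.666
v 1.395 2.794 -0.515
v 1.382 2.821 -1.214
v -2.526 1.13 -3.478
v -1.899 1.102 -3.43
v -1.986 1.961 -1.793
v -2.614 1.99 -1.842
v -1.959 1.385 -3.581
v -2.047 2.244 -1.945
v -2.171 1.599 -3.705
v -2.259 2.458 -2.069
v -2.479 1.688 -3.768
v -2.566 2.547 -2.132
v -2.799 1.627 -3.753
v -2.886 2.486 -2.117
v -3.046 1.434 -3.665
v -3.134 2.293 -2.029
v -3.154 1.159 -3.527
v -3.241 2.018 -1.89
v -3.093 0.876 -3.375
v -3.181 1.735 -1.739
v -2.881 0.662 -3.251
v -2.969 1.521 -1.615
v -2.574 0.573 -3.188
v -2.661 1.432 -1.552
v -2.254 0.634 -3.203
v -2.341 1.493 -1.567
v -2.006 0.827 -3.291
v -2.094 1.686 -1.655
v -1.395 3.139 -2.419
v -2.099 3.477 -1.827
v -0.744 3.939 -2.101
v -1.447 4.277 -1.509
v -1.073 2.603 -1.731
v -1.776 2.941 -1.139
v -0.421 3.403 -1.413
v -1.125 3.741 -0.821
f 1 38 17
f 38 12 41
f 17 41 6
f 38 41 17
f 1 17 13
f 17 6 18
f 13 18 2
f 17 18 13
f 1 13 22
f 13 2 23
f 22 23 8
f 13 23 22
f 1 22 34
f 22 8 37
f 34 37 11
f 22 37 34
f 1 34 38
f 34 11 42
f 38 42 12
f 34 42 38
f 2 18 29
f 18 6 32
f 29 32 10
f 18 32 29
f 6 41 19
f 41 12 40
f 19 40 5
f 41 40 19
f 12 42 39
f 42 11 35
f 39 35 3
f 42 35 39
f 11 37 36
f 37 8 24
f 36 24 7
f 37 24 36
f 8 23 28
f 23 2 25
f 28 25 9
f 23 25 28
f 4 30 16
f 30 10 31
f 16 31 5
f 30 31 16
f 4 16 14
f 16 5 15
f 14 15 3
f 16 15 14
f 4 14 21
f 14 3 20
f 21 20 7
f 14 20 21
f 4 21 26
f 21 7 27
f 26 27 9
f 21 27 26
f 4 26 30
f 26 9 33
f 30 33 10
f 26 33 30
f 5 31 19
f 31 10 32
f 19 32 6
f 31 32 19
f 3 15 39
f 15 5 40
f 39 40 12
f 15 40 39
f 7 20 36
f 20 3 35
f 36 35 11
f 20 35 36
f 9 27 28
f 27 7 24
f 28 24 8
f 27 24 28
f 10 33 29
f 33 9 25
f 29 25 2
f 33 25 29
f 44 43 47
f 44 47 45
f 45 47 48
f 45 48 46
f 47 43 49
f 47 49 48
f 48 49 50
f 48 50 46
f 49 43 51
f 49 51 50
f 50 51 52
f 50 52 46
f 51 43 53
f 51 53 52
f 52 53 54
f 52 54 46
f 53 43 55
f 53 55 54
f 54 55 56
f 54 56 46
f 55 43 57
f 55 57 56
f 56 57 58
f 56 58 46
f 57 43 59
f 57 59 58
f 58 59 60
f 58 60 46
f 59 43 61
f 59 61 60
f 60 61 62
f 60 62 46
f 61 43 63
f 61 63 62
f 62 63 64
f 62 64 46
f 63 43 65
f 63 65 64
f 64 65 66
f 64 66 46
f 65 43 67
f 65 67 66
f 66 67 68
f 66 68 46
f 67 43 44
f 67 44 68
f 68 44 45
f 68 45 46
f 70 72 69
f 73 70 69
f 69 72 71
f 71 73 69
f 70 76 72
f 74 70 73
f 74 76 70
f 72 76 71
f 75 73 71
f 71 76 75
f 75 74 73
f 76 74 75



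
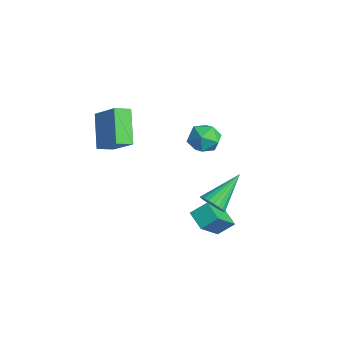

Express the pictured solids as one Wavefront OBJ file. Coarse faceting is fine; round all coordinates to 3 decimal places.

v -1.047 -1.769 0.479
v -2.341 -1.342 1.86
v -1.086 -0.96 0.191
v -2.38 -0.533 1.572
v 0.24 -1.327 1.548
v -1.054 -0.9 2.929
v 0.201 -0.518 1.26
v -1.093 -0.091 2.641
v -1.966 4.289 -0.314
v -1.323 4.275 -0.965
v -2.877 3.525 -1.195
v -2.234 3.511 -1.846
v -2.117 3.03 -1.077
v -1.554 3.502 -0.532
v -2.646 4.298 -1.628
v -2.083 4.77 -1.083
v -1.744 4.28 -1.777
v -1.417 3.496 -1.436
v -2.783 4.304 -0.724
v -2.456 3.52 -0.383
v 1.09 2.646 -4.11
v 1.865 1.47 -2.79
v 1.26 3.406 -3.531
v 2.035 2.23 -2.212
v 2.025 2.77 -4.548
v 2.8 1.594 -3.229
v 2.195 3.53 -3.97
v 2.97 2.354 -2.65
v 2.706 2.183 -1.832
v 3.357 2.371 -1.775
v 2.154 3.737 -0.648
v 3.273 2.515 -2.004
v 3.092 2.602 -2.202
v 2.844 2.616 -2.337
v 2.572 2.556 -2.384
v 2.323 2.431 -2.336
v 2.14 2.263 -2.2
v 2.055 2.081 -2.001
v 2.083 1.917 -1.773
v 2.218 1.799 -1.554
v 2.438 1.747 -1.384
v 2.704 1.77 -1.291
v 2.97 1.865 -1.292
v 3.191 2.015 -1.385
v 3.327 2.194 -1.557
f 2 4 1
f 5 2 1
f 1 4 3
f 3 5 1
f 2 8 4
f 6 2 5
f 6 8 2
f 4 8 3
f 7 5 3
f 3 8 7
f 7 6 5
f 8 6 7
f 9 20 14
f 9 14 10
f 9 10 16
f 9 16 19
f 9 19 20
f 10 14 18
f 14 20 13
f 20 19 11
f 19 16 15
f 16 10 17
f 12 18 13
f 12 13 11
f 12 11 15
f 12 15 17
f 12 17 18
f 13 18 14
f 11 13 20
f 15 11 19
f 17 15 16
f 18 17 10
f 22 24 21
f 25 22 21
f 21 24 23
f 23 25 21
f 22 28 24
f 26 22 25
f 26 28 22
f 24 28 23
f 27 25 23
f 23 28 27
f 27 26 25
f 28 26 27
f 30 29 32
f 30 32 31
f 32 29 33
f 32 33 31
f 33 29 34
f 33 34 31
f 34 29 35
f 34 35 31
f 35 29 36
f 35 36 31
f 36 29 37
f 36 37 31
f 37 29 38
f 37 38 31
f 38 29 39
f 38 39 31
f 39 29 40
f 39 40 31
f 40 29 41
f 40 41 31
f 41 29 42
f 41 42 31
f 42 29 43
f 42 43 31
f 43 29 44
f 43 44 31
f 44 29 45
f 44 45 31
f 45 29 30
f 45 30 31



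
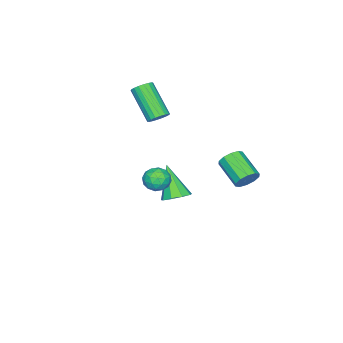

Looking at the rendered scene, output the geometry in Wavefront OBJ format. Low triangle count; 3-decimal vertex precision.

v -2.481 -0.398 -2.229
v -2.127 0.144 -1.793
v -3.079 -1.342 -0.571
v -2.631 0.289 -1.892
v -3.064 0.114 -2.148
v -3.225 -0.302 -2.443
v -3.037 -0.762 -2.637
v -2.59 -1.052 -2.641
v -2.091 -1.036 -2.452
v -1.775 -0.721 -2.159
v -1.789 -0.255 -1.899
v -3.136 -1.825 2.613
v -2.574 -1.896 2.779
v -3.182 -3.247 4.253
v -3.744 -3.175 4.087
v -2.655 -1.696 2.929
v -3.263 -3.047 4.403
v -2.83 -1.522 3.016
v -3.438 -2.873 4.491
v -3.066 -1.407 3.024
v -3.674 -2.758 4.498
v -3.316 -1.375 2.95
v -3.924 -2.726 4.425
v -3.53 -1.432 2.81
v -4.138 -2.783 4.284
v -3.667 -1.567 2.63
v -4.275 -2.918 4.104
v -3.698 -1.753 2.447
v -4.306 -3.104 3.921
v -3.617 -1.953 2.297
v -4.225 -3.304 3.771
v -3.442 -2.127 2.209
v -4.05 -3.478 3.684
v -3.206 -2.242 2.202
v -3.814 -3.593 3.676
v -2.956 -2.274 2.275
v -3.564 -3.625 3.75
v -2.742 -2.217 2.416
v -3.35 -3.568 3.89
v -2.605 -2.082 2.596
v -3.213 -3.433 4.07
v -1.823 3.9 0.971
v -1.264 3.843 1.336
v -1.878 2.563 2.075
v -2.437 2.62 1.709
v -1.527 4.088 1.542
v -2.141 2.808 2.28
v -1.903 4.261 1.53
v -2.517 2.981 2.268
v -2.249 4.296 1.304
v -2.863 3.016 2.042
v -2.431 4.18 0.951
v -3.045 2.9 1.689
v -2.382 3.957 0.605
v -2.996 2.677 1.344
v -2.119 3.712 0.4
v -2.733 2.432 1.138
v -1.743 3.539 0.412
v -2.357 2.259 1.15
v -1.397 3.504 0.638
v -2.011 2.224 1.376
v -1.215 3.62 0.991
v -1.829 2.34 1.729
v 1.297 1.362 1.948
v 1.66 0.754 2.045
v 0.6 0.826 1.195
v 0.963 0.218 1.292
v 0.558 0.481 1.82
v 0.989 0.812 2.285
v 1.271 0.768 0.955
v 1.702 1.099 1.42
v 1.644 0.387 1.431
v 1.203 0.209 1.966
v 1.057 1.371 1.274
v 0.616 1.193 1.809
v 1.54 1.105 2.062
v 0.72 0.475 1.178
v 0.483 0.63 1.488
v 0.696 0.272 1.545
v 1.145 1.139 2.203
v 1.359 0.781 2.26
v 0.711 0.621 2.128
v 0.901 0.799 0.98
v 1.115 0.441 1.037
v 1.564 1.308 1.695
v 1.777 0.95 1.752
v 1.549 0.959 1.112
v 1.743 0.531 1.759
v 1.334 0.217 1.316
v 1.515 0.54 1.118
v 1.768 0.735 1.392
v 1.485 0.427 2.073
v 1.075 0.112 1.631
v 0.837 0.267 1.941
v 1.09 0.461 2.214
v 1.475 0.211 1.712
v 1.185 1.468 1.609
v 0.775 1.153 1.167
v 1.17 1.119 1.026
v 1.423 1.313 1.299
v 0.926 1.363 1.924
v 0.517 1.049 1.481
v 0.492 0.845 1.848
v 0.745 1.04 2.122
v 0.785 1.369 1.528
f 2 1 4
f 2 4 3
f 4 1 5
f 4 5 3
f 5 1 6
f 5 6 3
f 6 1 7
f 6 7 3
f 7 1 8
f 7 8 3
f 8 1 9
f 8 9 3
f 9 1 10
f 9 10 3
f 10 1 11
f 10 11 3
f 11 1 2
f 11 2 3
f 13 12 16
f 13 16 14
f 14 16 17
f 14 17 15
f 16 12 18
f 16 18 17
f 17 18 19
f 17 19 15
f 18 12 20
f 18 20 19
f 19 20 21
f 19 21 15
f 20 12 22
f 20 22 21
f 21 22 23
f 21 23 15
f 22 12 24
f 22 24 23
f 23 24 25
f 23 25 15
f 24 12 26
f 24 26 25
f 25 26 27
f 25 27 15
f 26 12 28
f 26 28 27
f 27 28 29
f 27 29 15
f 28 12 30
f 28 30 29
f 29 30 31
f 29 31 15
f 30 12 32
f 30 32 31
f 31 32 33
f 31 33 15
f 32 12 34
f 32 34 33
f 33 34 35
f 33 35 15
f 34 12 36
f 34 36 35
f 35 36 37
f 35 37 15
f 36 12 38
f 36 38 37
f 37 38 39
f 37 39 15
f 38 12 40
f 38 40 39
f 39 40 41
f 39 41 15
f 40 12 13
f 40 13 41
f 41 13 14
f 41 14 15
f 43 42 46
f 43 46 44
f 44 46 47
f 44 47 45
f 46 42 48
f 46 48 47
f 47 48 49
f 47 49 45
f 48 42 50
f 48 50 49
f 49 50 51
f 49 51 45
f 50 42 52
f 50 52 51
f 51 52 53
f 51 53 45
f 52 42 54
f 52 54 53
f 53 54 55
f 53 55 45
f 54 42 56
f 54 56 55
f 55 56 57
f 55 57 45
f 56 42 58
f 56 58 57
f 57 58 59
f 57 59 45
f 58 42 60
f 58 60 59
f 59 60 61
f 59 61 45
f 60 42 62
f 60 62 61
f 61 62 63
f 61 63 45
f 62 42 43
f 62 43 63
f 63 43 44
f 63 44 45
f 64 101 80
f 101 75 104
f 80 104 69
f 101 104 80
f 64 80 76
f 80 69 81
f 76 81 65
f 80 81 76
f 64 76 85
f 76 65 86
f 85 86 71
f 76 86 85
f 64 85 97
f 85 71 100
f 97 100 74
f 85 100 97
f 64 97 101
f 97 74 105
f 101 105 75
f 97 105 101
f 65 81 92
f 81 69 95
f 92 95 73
f 81 95 92
f 69 104 82
f 104 75 103
f 82 103 68
f 104 103 82
f 75 105 102
f 105 74 98
f 102 98 66
f 105 98 102
f 74 100 99
f 100 71 87
f 99 87 70
f 100 87 99
f 71 86 91
f 86 65 88
f 91 88 72
f 86 88 91
f 67 93 79
f 93 73 94
f 79 94 68
f 93 94 79
f 67 79 77
f 79 68 78
f 77 78 66
f 79 78 77
f 67 77 84
f 77 66 83
f 84 83 70
f 77 83 84
f 67 84 89
f 84 70 90
f 89 90 72
f 84 90 89
f 67 89 93
f 89 72 96
f 93 96 73
f 89 96 93
f 68 94 82
f 94 73 95
f 82 95 69
f 94 95 82
f 66 78 102
f 78 68 103
f 102 103 75
f 78 103 102
f 70 83 99
f 83 66 98
f 99 98 74
f 83 98 99
f 72 90 91
f 90 70 87
f 91 87 71
f 90 87 91
f 73 96 92
f 96 72 88
f 92 88 65
f 96 88 92



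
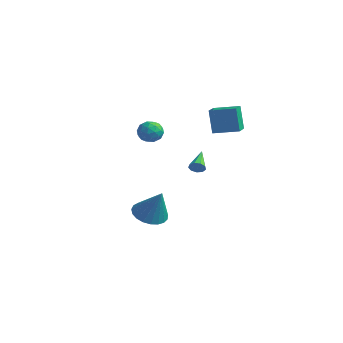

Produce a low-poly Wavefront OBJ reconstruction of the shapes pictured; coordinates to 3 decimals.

v 2.754 -3.114 3.864
v 3.362 -3.467 3.613
v 2.058 -3.833 3.187
v 2.666 -4.186 2.936
v 2.456 -4.265 3.648
v 2.886 -3.821 4.066
v 2.534 -3.479 2.734
v 2.964 -3.035 3.152
v 3.226 -3.693 2.914
v 3.178 -4.178 3.479
v 2.242 -3.122 3.321
v 2.194 -3.607 3.886
v 3.119 -3.228 3.798
v 2.301 -4.072 3.002
v 2.177 -4.119 3.421
v 2.534 -4.326 3.273
v 2.84 -3.435 4.064
v 3.197 -3.643 3.917
v 2.664 -4.112 3.938
v 2.223 -3.657 2.883
v 2.58 -3.865 2.736
v 2.886 -2.974 3.527
v 3.243 -3.181 3.379
v 2.756 -3.188 2.862
v 3.397 -3.568 3.24
v 2.987 -3.99 2.842
v 2.91 -3.575 2.723
v 3.163 -3.314 2.969
v 3.368 -3.853 3.572
v 2.959 -4.275 3.174
v 2.835 -4.322 3.593
v 3.088 -4.061 3.838
v 3.288 -3.986 3.161
v 2.461 -3.025 3.626
v 2.052 -3.447 3.228
v 2.332 -3.239 2.962
v 2.585 -2.978 3.207
v 2.433 -3.31 3.958
v 2.023 -3.732 3.56
v 2.257 -3.986 3.831
v 2.51 -3.725 4.077
v 2.132 -3.314 3.639
v 2.685 0.42 2.476
v 2.33 0.446 4.015
v 1.802 1.431 2.255
v 1.447 1.457 3.794
v 3.753 1.403 2.706
v 3.398 1.429 4.245
v 2.87 2.414 2.485
v 2.515 2.44 4.024
v -0.98 -1.018 -4.206
v -0.434 -1.879 -4.498
v 0.08 -0.962 -2.394
v -0.182 -1.553 -4.655
v -0.068 -1.135 -4.735
v -0.112 -0.696 -4.723
v -0.305 -0.314 -4.622
v -0.616 -0.053 -4.449
v -0.989 0.041 -4.234
v -1.36 -0.048 -4.014
v -1.666 -0.305 -3.827
v -1.853 -0.685 -3.706
v -1.889 -1.123 -3.672
v -1.768 -1.543 -3.729
v -1.51 -1.872 -3.87
v -1.161 -2.053 -4.068
v -0.78 -2.056 -4.29
v -0.598 1.95 -1.301
v -0.193 2.191 -1.134
v -1.542 3.01 -0.539
v -0.29 2.321 -1.435
v -0.532 2.277 -1.673
v -0.804 2.081 -1.737
v -0.98 1.823 -1.597
v -0.978 1.625 -1.319
v -0.798 1.579 -1.031
v -0.524 1.707 -0.87
v -0.285 1.949 -0.911
f 1 38 17
f 38 12 41
f 17 41 6
f 38 41 17
f 1 17 13
f 17 6 18
f 13 18 2
f 17 18 13
f 1 13 22
f 13 2 23
f 22 23 8
f 13 23 22
f 1 22 34
f 22 8 37
f 34 37 11
f 22 37 34
f 1 34 38
f 34 11 42
f 38 42 12
f 34 42 38
f 2 18 29
f 18 6 32
f 29 32 10
f 18 32 29
f 6 41 19
f 41 12 40
f 19 40 5
f 41 40 19
f 12 42 39
f 42 11 35
f 39 35 3
f 42 35 39
f 11 37 36
f 37 8 24
f 36 24 7
f 37 24 36
f 8 23 28
f 23 2 25
f 28 25 9
f 23 25 28
f 4 30 16
f 30 10 31
f 16 31 5
f 30 31 16
f 4 16 14
f 16 5 15
f 14 15 3
f 16 15 14
f 4 14 21
f 14 3 20
f 21 20 7
f 14 20 21
f 4 21 26
f 21 7 27
f 26 27 9
f 21 27 26
f 4 26 30
f 26 9 33
f 30 33 10
f 26 33 30
f 5 31 19
f 31 10 32
f 19 32 6
f 31 32 19
f 3 15 39
f 15 5 40
f 39 40 12
f 15 40 39
f 7 20 36
f 20 3 35
f 36 35 11
f 20 35 36
f 9 27 28
f 27 7 24
f 28 24 8
f 27 24 28
f 10 33 29
f 33 9 25
f 29 25 2
f 33 25 29
f 44 46 43
f 47 44 43
f 43 46 45
f 45 47 43
f 44 50 46
f 48 44 47
f 48 50 44
f 46 50 45
f 49 47 45
f 45 50 49
f 49 48 47
f 50 48 49
f 52 51 54
f 52 54 53
f 54 51 55
f 54 55 53
f 55 51 56
f 55 56 53
f 56 51 57
f 56 57 53
f 57 51 58
f 57 58 53
f 58 51 59
f 58 59 53
f 59 51 60
f 59 60 53
f 60 51 61
f 60 61 53
f 61 51 62
f 61 62 53
f 62 51 63
f 62 63 53
f 63 51 64
f 63 64 53
f 64 51 65
f 64 65 53
f 65 51 66
f 65 66 53
f 66 51 67
f 66 67 53
f 67 51 52
f 67 52 53
f 69 68 71
f 69 71 70
f 71 68 72
f 71 72 70
f 72 68 73
f 72 73 70
f 73 68 74
f 73 74 70
f 74 68 75
f 74 75 70
f 75 68 76
f 75 76 70
f 76 68 77
f 76 77 70
f 77 68 78
f 77 78 70
f 78 68 69
f 78 69 70



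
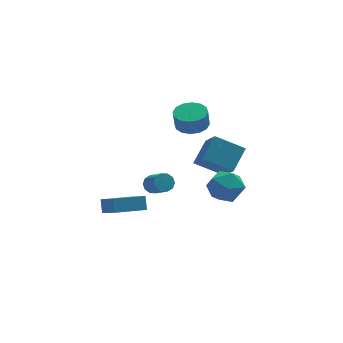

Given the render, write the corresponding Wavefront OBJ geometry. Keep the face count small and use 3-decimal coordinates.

v -1.249 -2.262 -1.025
v -0.838 -2.406 -1.423
v -0.44 -3.402 -0.653
v -0.851 -3.258 -0.255
v -0.69 -2.167 -1.191
v -0.293 -3.163 -0.421
v -0.756 -1.965 -0.895
v -0.359 -2.96 -0.125
v -1.01 -1.876 -0.648
v -0.613 -2.871 0.122
v -1.355 -1.934 -0.546
v -0.958 -2.93 0.224
v -1.66 -2.118 -0.627
v -1.262 -3.114 0.143
v -1.807 -2.357 -0.859
v -1.41 -3.353 -0.089
v -1.741 -2.56 -1.155
v -1.344 -3.555 -0.385
v -1.487 -2.649 -1.402
v -1.09 -3.644 -0.632
v -1.142 -2.59 -1.504
v -0.745 -3.586 -0.734
v 2.363 2.666 -2.787
v 3.267 3.686 -1.721
v 2.192 4.272 -4.176
v 3.096 5.291 -3.11
v 3.984 2.109 -3.63
v 4.888 3.128 -2.564
v 3.813 3.714 -5.019
v 4.717 4.734 -3.953
v 1.876 3.129 -0.224
v 2.79 2.842 -0.16
v 2.658 2.664 0.928
v 1.744 2.951 0.864
v 2.803 3.332 -0.078
v 2.671 3.154 1.01
v 2.568 3.768 -0.035
v 2.435 3.59 1.053
v 2.147 4.032 -0.043
v 2.014 3.854 1.045
v 1.654 4.055 -0.099
v 1.521 3.876 0.988
v 1.22 3.829 -0.189
v 1.088 3.651 0.899
v 0.962 3.416 -0.288
v 0.83 3.238 0.8
v 0.949 2.926 -0.37
v 0.817 2.748 0.718
v 1.185 2.49 -0.413
v 1.052 2.312 0.675
v 1.606 2.226 -0.405
v 1.473 2.048 0.683
v 2.099 2.204 -0.348
v 1.966 2.025 0.739
v 2.532 2.429 -0.259
v 2.4 2.251 0.829
v 1.904 -0.538 -2.712
v 2.664 -0.211 -1.902
v 3.016 -1.969 -3.178
v 3.776 -1.642 -2.368
v 2.749 -2.074 -2.057
v 2.061 -1.19 -1.769
v 3.619 -0.99 -3.311
v 2.931 -0.106 -3.023
v 3.723 -0.491 -2.273
v 3.185 -1.161 -1.498
v 2.495 -1.019 -3.582
v 1.957 -1.689 -2.807
v -3.404 -3.078 -2.359
v -3.398 -2.582 -1.644
v -3.8 -1.407 -3.515
v -3.794 -0.911 -2.8
v -1.686 -2.809 -2.56
v -1.68 -2.313 -1.845
v -2.082 -1.138 -3.716
v -2.076 -0.642 -3.001
f 2 1 5
f 2 5 3
f 3 5 6
f 3 6 4
f 5 1 7
f 5 7 6
f 6 7 8
f 6 8 4
f 7 1 9
f 7 9 8
f 8 9 10
f 8 10 4
f 9 1 11
f 9 11 10
f 10 11 12
f 10 12 4
f 11 1 13
f 11 13 12
f 12 13 14
f 12 14 4
f 13 1 15
f 13 15 14
f 14 15 16
f 14 16 4
f 15 1 17
f 15 17 16
f 16 17 18
f 16 18 4
f 17 1 19
f 17 19 18
f 18 19 20
f 18 20 4
f 19 1 21
f 19 21 20
f 20 21 22
f 20 22 4
f 21 1 2
f 21 2 22
f 22 2 3
f 22 3 4
f 24 26 23
f 27 24 23
f 23 26 25
f 25 27 23
f 24 30 26
f 28 24 27
f 28 30 24
f 26 30 25
f 29 27 25
f 25 30 29
f 29 28 27
f 30 28 29
f 32 31 35
f 32 35 33
f 33 35 36
f 33 36 34
f 35 31 37
f 35 37 36
f 36 37 38
f 36 38 34
f 37 31 39
f 37 39 38
f 38 39 40
f 38 40 34
f 39 31 41
f 39 41 40
f 40 41 42
f 40 42 34
f 41 31 43
f 41 43 42
f 42 43 44
f 42 44 34
f 43 31 45
f 43 45 44
f 44 45 46
f 44 46 34
f 45 31 47
f 45 47 46
f 46 47 48
f 46 48 34
f 47 31 49
f 47 49 48
f 48 49 50
f 48 50 34
f 49 31 51
f 49 51 50
f 50 51 52
f 50 52 34
f 51 31 53
f 51 53 52
f 52 53 54
f 52 54 34
f 53 31 55
f 53 55 54
f 54 55 56
f 54 56 34
f 55 31 32
f 55 32 56
f 56 32 33
f 56 33 34
f 57 68 62
f 57 62 58
f 57 58 64
f 57 64 67
f 57 67 68
f 58 62 66
f 62 68 61
f 68 67 59
f 67 64 63
f 64 58 65
f 60 66 61
f 60 61 59
f 60 59 63
f 60 63 65
f 60 65 66
f 61 66 62
f 59 61 68
f 63 59 67
f 65 63 64
f 66 65 58
f 70 72 69
f 73 70 69
f 69 72 71
f 71 73 69
f 70 76 72
f 74 70 73
f 74 76 70
f 72 76 71
f 75 73 71
f 71 76 75
f 75 74 73
f 76 74 75



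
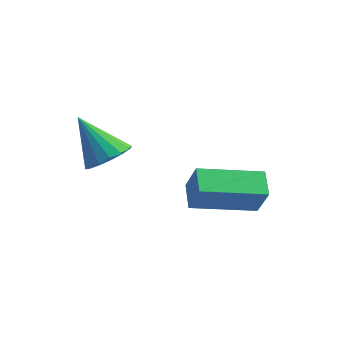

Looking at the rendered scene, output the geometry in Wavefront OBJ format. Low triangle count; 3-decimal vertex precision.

v 1.419 1.687 0.549
v 1.95 1.423 1.557
v 0.891 2.325 0.994
v 1.422 2.061 2.002
v 2.838 3.119 0.178
v 3.369 2.855 1.186
v 2.31 3.757 0.623
v 2.841 3.493 1.631
v -0.391 0.353 2.689
v 0.212 0.533 3.133
v -1.369 0.267 4.051
v 0.065 0.86 3.048
v -0.187 1.07 2.88
v -0.485 1.117 2.669
v -0.762 0.988 2.462
v -0.953 0.714 2.307
v -1.016 0.357 2.24
v -0.935 -0.001 2.275
v -0.73 -0.278 2.405
v -0.447 -0.41 2.6
v -0.151 -0.368 2.816
v 0.091 -0.16 3.002
v 0.221 0.165 3.116
f 2 4 1
f 5 2 1
f 1 4 3
f 3 5 1
f 2 8 4
f 6 2 5
f 6 8 2
f 4 8 3
f 7 5 3
f 3 8 7
f 7 6 5
f 8 6 7
f 10 9 12
f 10 12 11
f 12 9 13
f 12 13 11
f 13 9 14
f 13 14 11
f 14 9 15
f 14 15 11
f 15 9 16
f 15 16 11
f 16 9 17
f 16 17 11
f 17 9 18
f 17 18 11
f 18 9 19
f 18 19 11
f 19 9 20
f 19 20 11
f 20 9 21
f 20 21 11
f 21 9 22
f 21 22 11
f 22 9 23
f 22 23 11
f 23 9 10
f 23 10 11



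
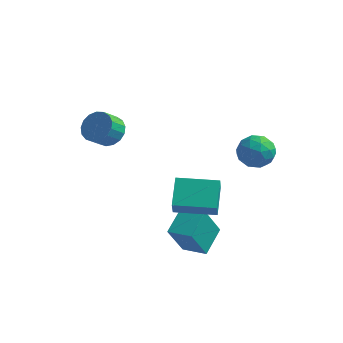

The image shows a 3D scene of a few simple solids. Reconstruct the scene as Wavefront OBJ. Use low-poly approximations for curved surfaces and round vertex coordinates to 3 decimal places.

v -2.497 -2.482 3.066
v -1.987 -2.062 3.734
v -2.313 -2.858 4.483
v -2.823 -3.278 3.814
v -2.39 -1.866 3.767
v -2.716 -2.661 4.516
v -2.818 -1.811 3.639
v -3.144 -2.606 4.388
v -3.173 -1.909 3.38
v -3.498 -2.705 4.129
v -3.372 -2.139 3.049
v -3.698 -2.935 3.798
v -3.371 -2.448 2.722
v -3.697 -3.243 3.471
v -3.17 -2.764 2.473
v -3.496 -3.56 3.222
v -2.815 -3.016 2.36
v -3.141 -3.812 3.109
v -2.387 -3.146 2.409
v -2.712 -3.941 3.158
v -1.984 -3.123 2.608
v -2.31 -3.919 3.357
v -1.699 -2.954 2.912
v -2.024 -3.749 3.661
v -1.596 -2.677 3.251
v -1.922 -3.472 4
v -1.7 -2.355 3.548
v -2.026 -3.15 4.297
v 3.062 2.575 -0.01
v 3.719 2.84 0.809
v 3.421 0.88 0.251
v 4.078 1.145 1.07
v 3.008 1.28 1.169
v 2.786 2.327 1.007
v 4.354 1.393 0.053
v 4.132 2.44 -0.109
v 4.517 2.11 0.848
v 3.685 2.04 1.538
v 3.455 1.68 -0.478
v 2.623 1.61 0.212
v 3.359 2.856 0.376
v 3.781 0.864 0.684
v 3.152 0.943 0.741
v 3.538 1.099 1.223
v 2.811 2.555 0.493
v 3.197 2.711 0.974
v 2.779 1.793 1.186
v 3.943 1.009 0.086
v 4.329 1.165 0.567
v 3.602 2.621 -0.163
v 3.988 2.777 0.319
v 4.361 1.927 -0.126
v 4.214 2.583 0.881
v 4.425 1.587 1.035
v 4.588 1.732 0.436
v 4.457 2.348 0.342
v 3.725 2.542 1.286
v 3.936 1.545 1.44
v 3.307 1.624 1.498
v 3.177 2.24 1.403
v 4.195 2.112 1.309
v 3.204 2.175 -0.38
v 3.415 1.178 -0.226
v 3.963 1.48 -0.343
v 3.833 2.096 -0.438
v 2.715 2.133 0.025
v 2.926 1.137 0.179
v 2.683 1.372 0.718
v 2.552 1.988 0.624
v 2.945 1.608 -0.249
v 1.745 -4.357 -0.44
v 1.968 -4.973 0.542
v 1.318 -2.974 0.525
v 1.541 -3.59 1.507
v 3.799 -3.69 -0.487
v 4.022 -4.306 0.495
v 3.372 -2.307 0.478
v 3.595 -2.923 1.46
v 1.86 -3.434 -3.846
v 1.459 -4.374 -1.977
v 1.937 -1.914 -3.065
v 1.536 -2.855 -1.196
v 3.204 -3.605 -3.644
v 2.803 -4.546 -1.775
v 3.281 -2.086 -2.863
v 2.88 -3.026 -0.994
f 2 1 5
f 2 5 3
f 3 5 6
f 3 6 4
f 5 1 7
f 5 7 6
f 6 7 8
f 6 8 4
f 7 1 9
f 7 9 8
f 8 9 10
f 8 10 4
f 9 1 11
f 9 11 10
f 10 11 12
f 10 12 4
f 11 1 13
f 11 13 12
f 12 13 14
f 12 14 4
f 13 1 15
f 13 15 14
f 14 15 16
f 14 16 4
f 15 1 17
f 15 17 16
f 16 17 18
f 16 18 4
f 17 1 19
f 17 19 18
f 18 19 20
f 18 20 4
f 19 1 21
f 19 21 20
f 20 21 22
f 20 22 4
f 21 1 23
f 21 23 22
f 22 23 24
f 22 24 4
f 23 1 25
f 23 25 24
f 24 25 26
f 24 26 4
f 25 1 27
f 25 27 26
f 26 27 28
f 26 28 4
f 27 1 2
f 27 2 28
f 28 2 3
f 28 3 4
f 29 66 45
f 66 40 69
f 45 69 34
f 66 69 45
f 29 45 41
f 45 34 46
f 41 46 30
f 45 46 41
f 29 41 50
f 41 30 51
f 50 51 36
f 41 51 50
f 29 50 62
f 50 36 65
f 62 65 39
f 50 65 62
f 29 62 66
f 62 39 70
f 66 70 40
f 62 70 66
f 30 46 57
f 46 34 60
f 57 60 38
f 46 60 57
f 34 69 47
f 69 40 68
f 47 68 33
f 69 68 47
f 40 70 67
f 70 39 63
f 67 63 31
f 70 63 67
f 39 65 64
f 65 36 52
f 64 52 35
f 65 52 64
f 36 51 56
f 51 30 53
f 56 53 37
f 51 53 56
f 32 58 44
f 58 38 59
f 44 59 33
f 58 59 44
f 32 44 42
f 44 33 43
f 42 43 31
f 44 43 42
f 32 42 49
f 42 31 48
f 49 48 35
f 42 48 49
f 32 49 54
f 49 35 55
f 54 55 37
f 49 55 54
f 32 54 58
f 54 37 61
f 58 61 38
f 54 61 58
f 33 59 47
f 59 38 60
f 47 60 34
f 59 60 47
f 31 43 67
f 43 33 68
f 67 68 40
f 43 68 67
f 35 48 64
f 48 31 63
f 64 63 39
f 48 63 64
f 37 55 56
f 55 35 52
f 56 52 36
f 55 52 56
f 38 61 57
f 61 37 53
f 57 53 30
f 61 53 57
f 72 74 71
f 75 72 71
f 71 74 73
f 73 75 71
f 72 78 74
f 76 72 75
f 76 78 72
f 74 78 73
f 77 75 73
f 73 78 77
f 77 76 75
f 78 76 77
f 80 82 79
f 83 80 79
f 79 82 81
f 81 83 79
f 80 86 82
f 84 80 83
f 84 86 80
f 82 86 81
f 85 83 81
f 81 86 85
f 85 84 83
f 86 84 85



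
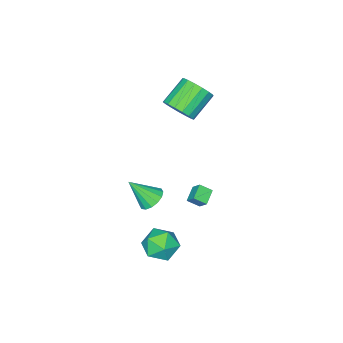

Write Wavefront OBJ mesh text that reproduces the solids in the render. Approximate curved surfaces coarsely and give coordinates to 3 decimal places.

v 1.9 -0.404 -1.087
v 2.505 0.231 -1.014
v 2.74 -1.376 0.407
v 2.165 0.359 -0.739
v 1.754 0.283 -0.558
v 1.382 0.023 -0.518
v 1.149 -0.352 -0.631
v 1.117 -0.741 -0.866
v 1.295 -1.04 -1.16
v 1.635 -1.168 -1.435
v 2.046 -1.092 -1.616
v 2.418 -0.832 -1.656
v 2.651 -0.457 -1.543
v 2.682 -0.068 -1.308
v 2.342 2.299 -3.302
v 3.235 2.194 -4.11
v 2.585 0.426 -2.79
v 3.478 0.321 -3.598
v 3.633 1.001 -2.611
v 3.483 2.159 -2.927
v 2.337 0.461 -3.973
v 2.187 1.619 -4.289
v 3.232 1.058 -4.525
v 4.033 1.392 -3.683
v 1.787 1.228 -3.217
v 2.588 1.562 -2.375
v -2.486 -0.295 -3.482
v -2.005 -0.881 -2.998
v -2.415 0.323 -2.804
v -1.934 -0.263 -2.32
v -1.586 0.083 -3.92
v -1.105 -0.503 -3.436
v -1.515 0.701 -3.242
v -1.034 0.115 -2.758
v -2.33 -2.373 3.001
v -1.873 -1.612 3.633
v -3.513 -1.606 4.812
v -3.97 -2.367 4.179
v -2.131 -1.336 3.273
v -3.771 -1.331 4.452
v -2.434 -1.298 2.85
v -4.075 -1.293 4.029
v -2.714 -1.506 2.462
v -4.354 -1.501 3.641
v -2.906 -1.913 2.197
v -4.546 -1.908 3.376
v -2.965 -2.425 2.117
v -4.606 -2.42 3.295
v -2.879 -2.925 2.238
v -4.52 -2.919 3.417
v -2.668 -3.298 2.535
v -4.308 -3.293 3.714
v -2.379 -3.46 2.938
v -4.019 -3.454 4.117
v -2.078 -3.372 3.355
v -3.719 -3.367 4.534
v -1.836 -3.056 3.692
v -3.476 -3.05 4.87
v -1.706 -2.583 3.87
v -3.346 -2.577 5.048
v -1.72 -2.061 3.848
v -3.36 -2.056 5.027
f 2 1 4
f 2 4 3
f 4 1 5
f 4 5 3
f 5 1 6
f 5 6 3
f 6 1 7
f 6 7 3
f 7 1 8
f 7 8 3
f 8 1 9
f 8 9 3
f 9 1 10
f 9 10 3
f 10 1 11
f 10 11 3
f 11 1 12
f 11 12 3
f 12 1 13
f 12 13 3
f 13 1 14
f 13 14 3
f 14 1 2
f 14 2 3
f 15 26 20
f 15 20 16
f 15 16 22
f 15 22 25
f 15 25 26
f 16 20 24
f 20 26 19
f 26 25 17
f 25 22 21
f 22 16 23
f 18 24 19
f 18 19 17
f 18 17 21
f 18 21 23
f 18 23 24
f 19 24 20
f 17 19 26
f 21 17 25
f 23 21 22
f 24 23 16
f 28 30 27
f 31 28 27
f 27 30 29
f 29 31 27
f 28 34 30
f 32 28 31
f 32 34 28
f 30 34 29
f 33 31 29
f 29 34 33
f 33 32 31
f 34 32 33
f 36 35 39
f 36 39 37
f 37 39 40
f 37 40 38
f 39 35 41
f 39 41 40
f 40 41 42
f 40 42 38
f 41 35 43
f 41 43 42
f 42 43 44
f 42 44 38
f 43 35 45
f 43 45 44
f 44 45 46
f 44 46 38
f 45 35 47
f 45 47 46
f 46 47 48
f 46 48 38
f 47 35 49
f 47 49 48
f 48 49 50
f 48 50 38
f 49 35 51
f 49 51 50
f 50 51 52
f 50 52 38
f 51 35 53
f 51 53 52
f 52 53 54
f 52 54 38
f 53 35 55
f 53 55 54
f 54 55 56
f 54 56 38
f 55 35 57
f 55 57 56
f 56 57 58
f 56 58 38
f 57 35 59
f 57 59 58
f 58 59 60
f 58 60 38
f 59 35 61
f 59 61 60
f 60 61 62
f 60 62 38
f 61 35 36
f 61 36 62
f 62 36 37
f 62 37 38

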